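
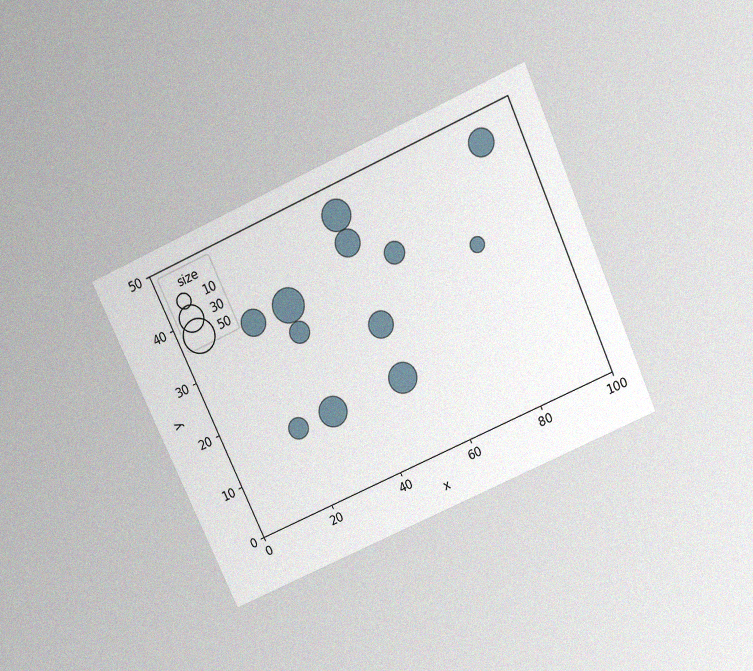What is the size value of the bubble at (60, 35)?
The chart is tilted about 24° counter-clockwise and viewed slightly from above, with some photo noise. Matching the bubble at (60, 35) against the size legend gives 20.

20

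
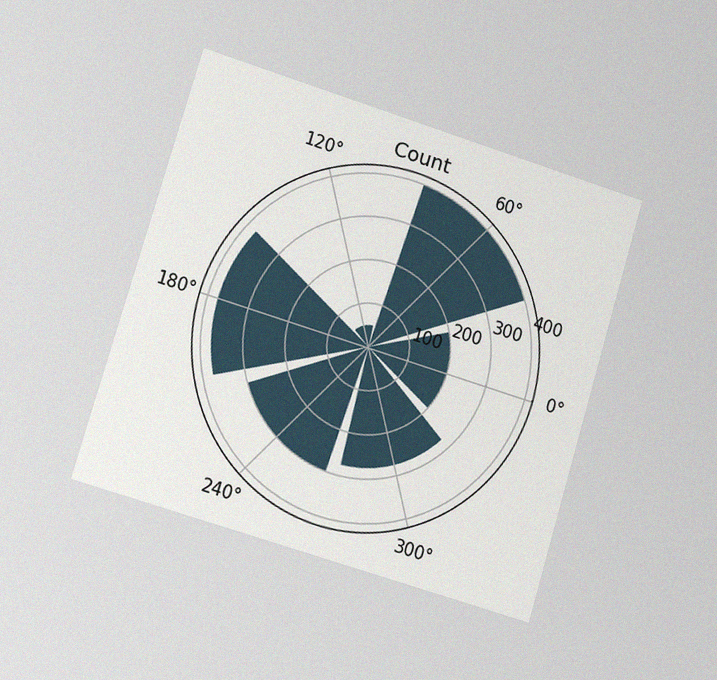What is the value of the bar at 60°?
400

The chart is tilted about 17° clockwise and viewed slightly from the left, with some photo noise. The bar at 60° reaches 400 on the radial axis.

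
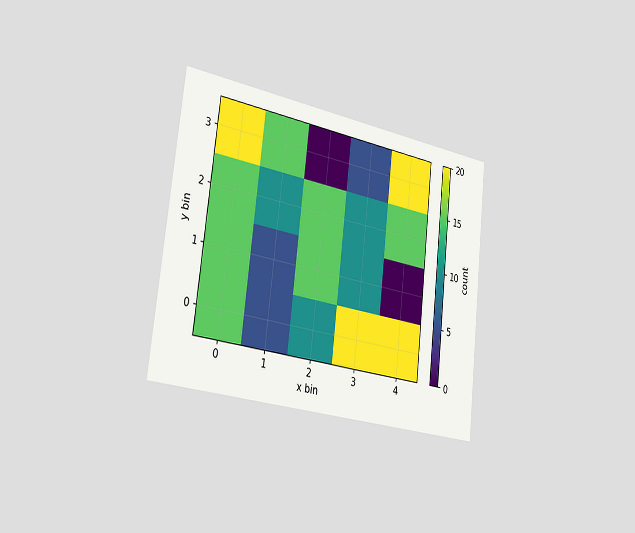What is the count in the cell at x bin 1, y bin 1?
5

The chart is tilted about 6° clockwise and viewed slightly from the left. Matching the cell (1, 1) against the colorbar gives 5.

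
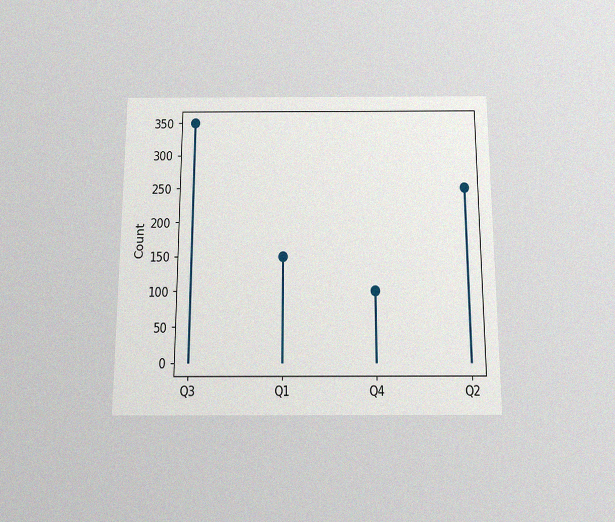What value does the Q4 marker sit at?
The chart is viewed slightly from below, with some photo noise. The Q4 marker sits at 100.

100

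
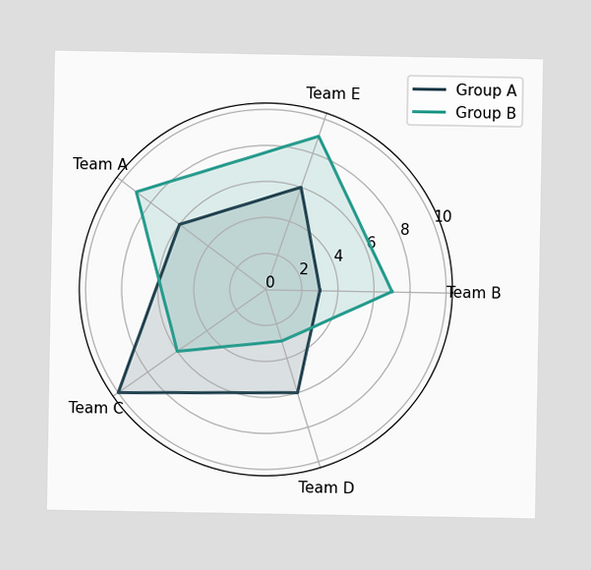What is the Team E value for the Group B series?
On the Team E axis, Group B reaches 9.

9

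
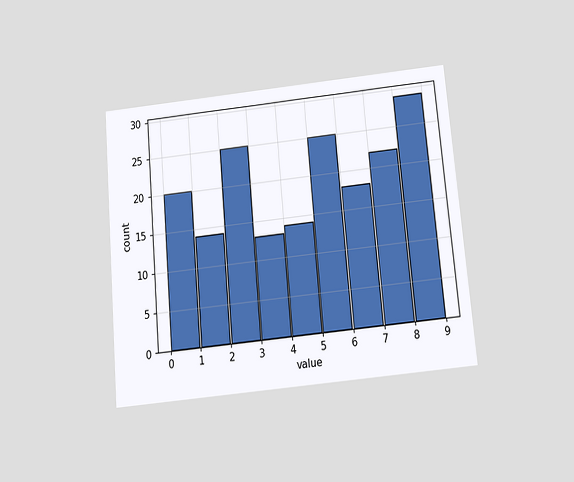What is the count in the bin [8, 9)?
The chart is tilted about 5° counter-clockwise and viewed slightly from below. The [8, 9) bin has height 29.

29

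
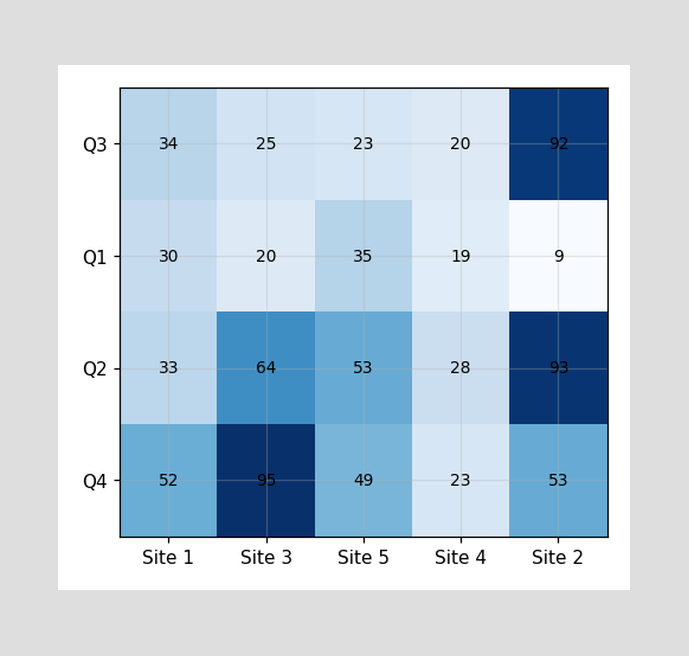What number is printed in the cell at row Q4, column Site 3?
95

The (Q4, Site 3) cell reads 95.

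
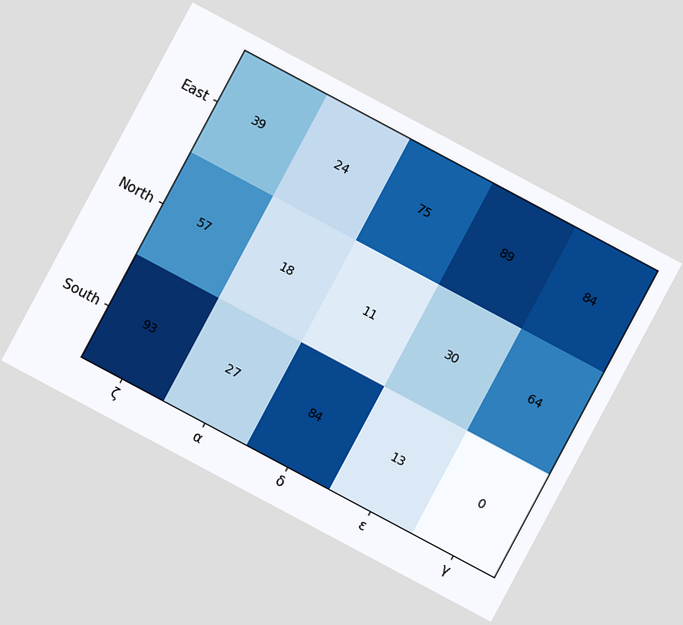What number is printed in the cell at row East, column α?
24

The chart is tilted about 28° clockwise. The (East, α) cell reads 24.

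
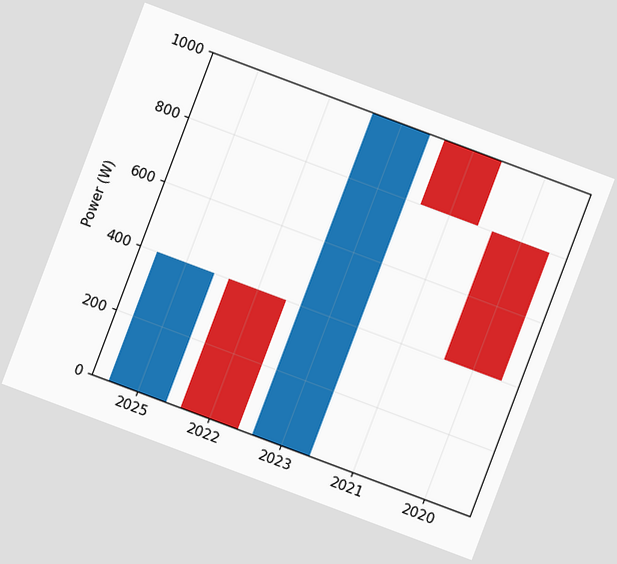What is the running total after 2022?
0W

The chart is tilted about 21° clockwise. After 2022 the running total reaches 0W.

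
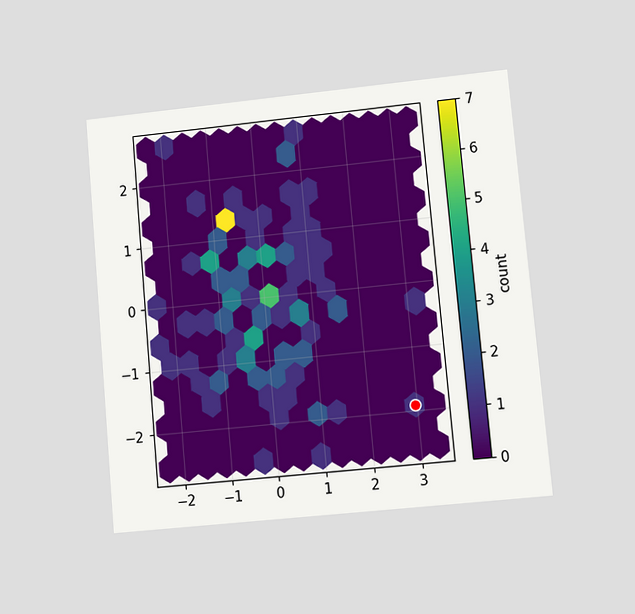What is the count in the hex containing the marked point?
The chart is tilted about 5° counter-clockwise and viewed at a slight angle. The marked hex reads 1 on the colorbar.

1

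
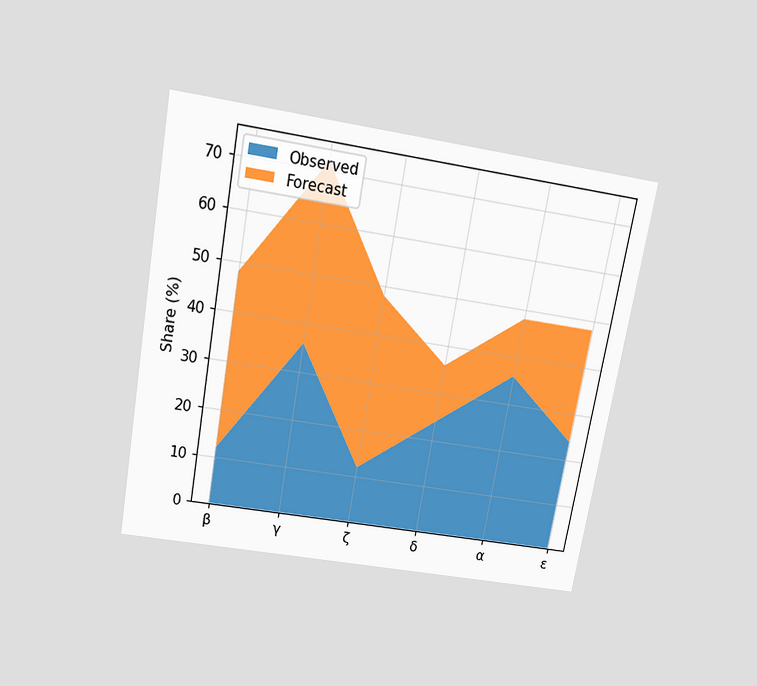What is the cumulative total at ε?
The chart is tilted about 10° clockwise and viewed slightly from above. The stacked total at ε reaches 48%.

48%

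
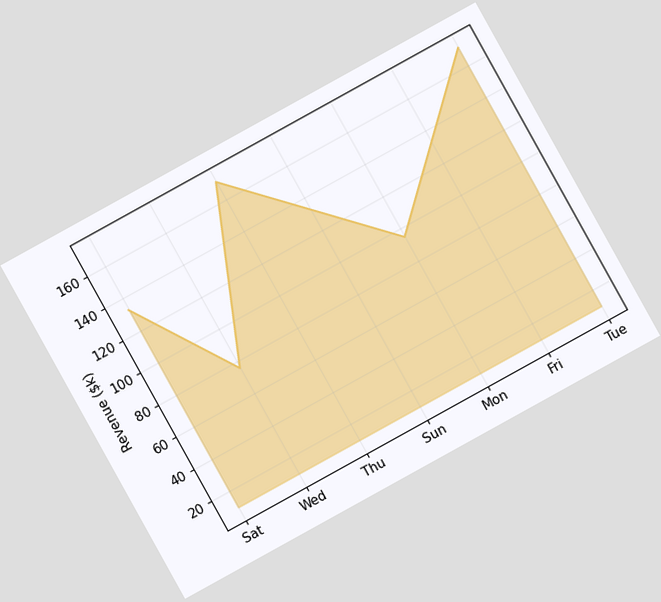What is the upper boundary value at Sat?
$133k

The chart is tilted about 29° counter-clockwise. At Sat the upper boundary is at $133k.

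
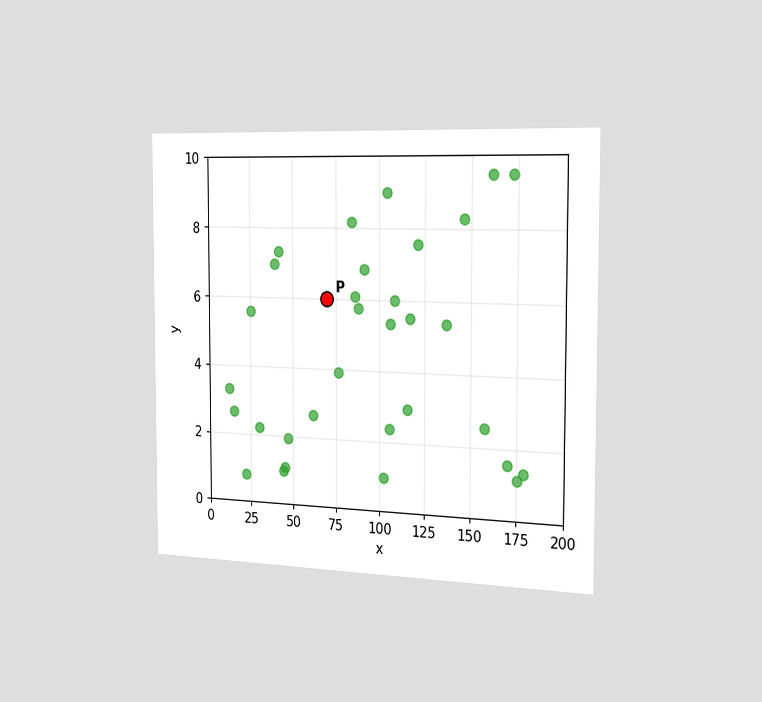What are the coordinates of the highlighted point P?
(70, 6)

The chart is viewed slightly from the right. Following the gridlines from P to each axis, P sits at (70, 6).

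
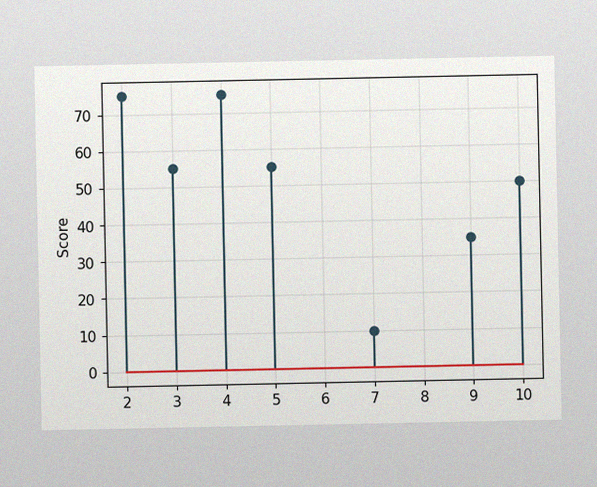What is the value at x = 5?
The image has some photo noise and uneven lighting. The stem at x=5 reaches 55.

55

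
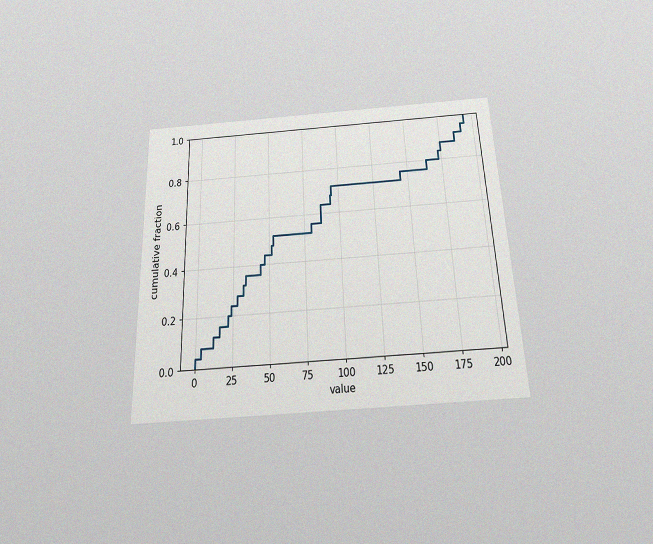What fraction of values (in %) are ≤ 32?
32%

The chart is tilted about 2° counter-clockwise and viewed slightly from below, with some photo noise. At x=32 the ECDF step is at 32%.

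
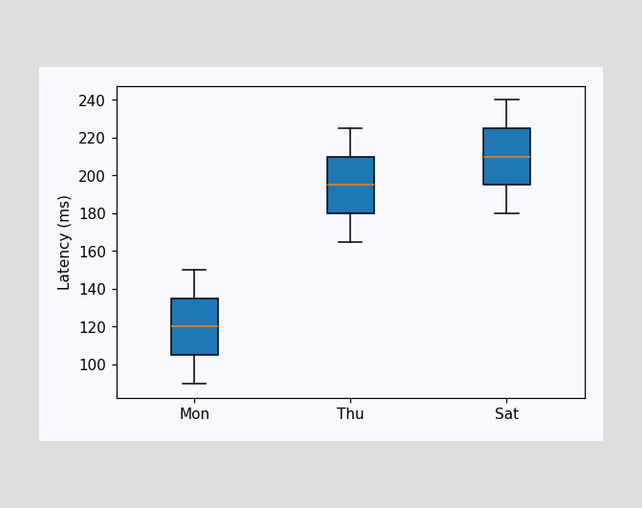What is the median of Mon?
120ms

The median line in the Mon box sits at 120ms.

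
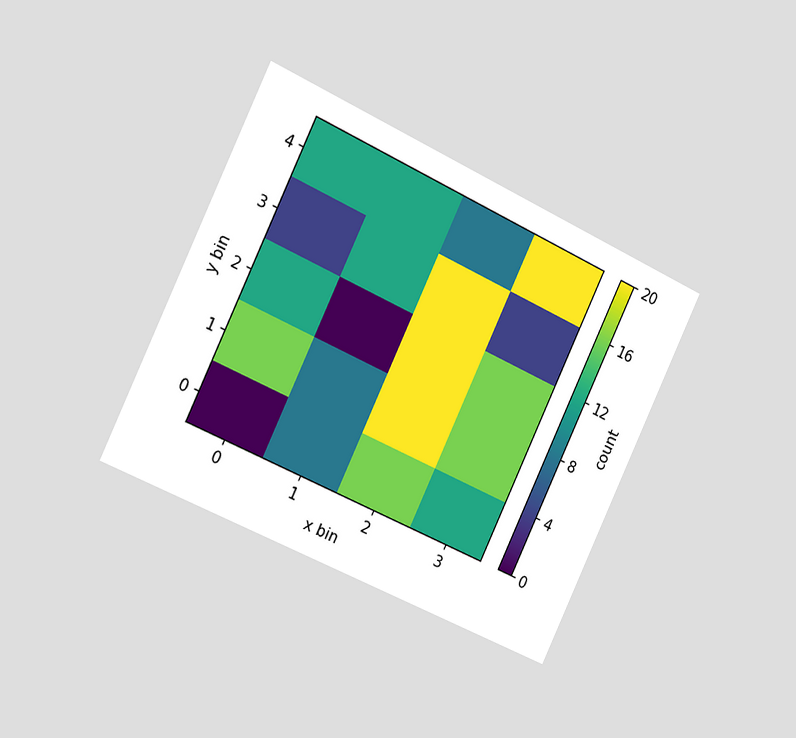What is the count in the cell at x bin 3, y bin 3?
4

The chart is tilted about 25° clockwise and viewed slightly from the left. Matching the cell (3, 3) against the colorbar gives 4.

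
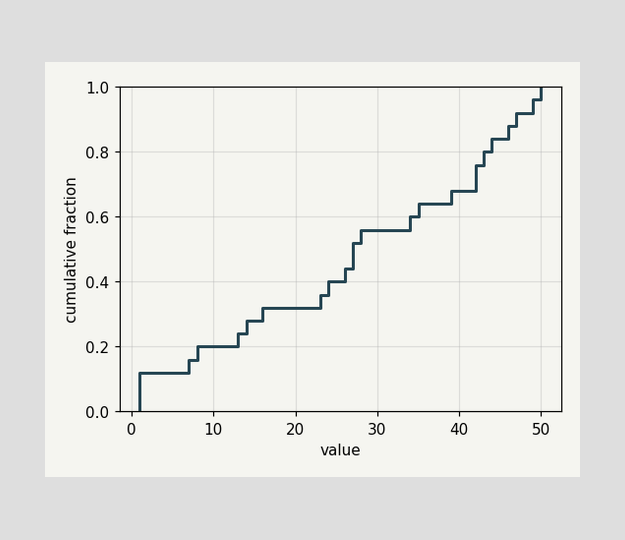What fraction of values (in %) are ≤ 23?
At x=23 the ECDF step is at 36%.

36%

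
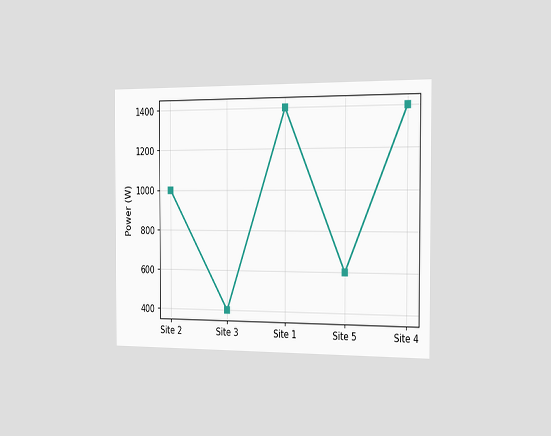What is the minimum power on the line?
400W

The chart is viewed slightly from the right. The lowest point is at Site 3, and reading across to the y-axis gives 400W.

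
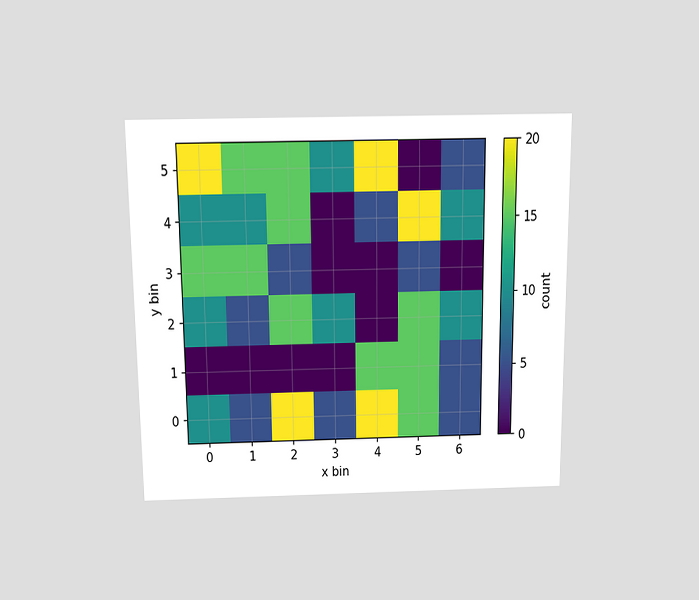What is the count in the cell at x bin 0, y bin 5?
20

The chart is viewed slightly from above. Matching the cell (0, 5) against the colorbar gives 20.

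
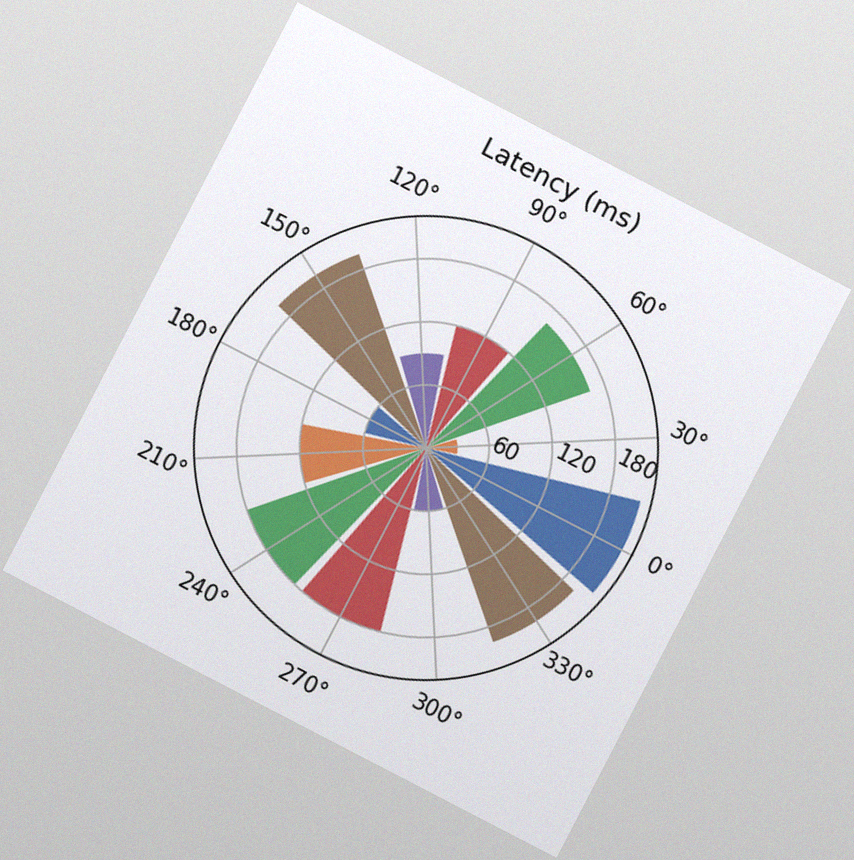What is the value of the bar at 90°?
120ms

The chart is tilted about 27° clockwise, with some photo noise. The bar at 90° reaches 120ms on the radial axis.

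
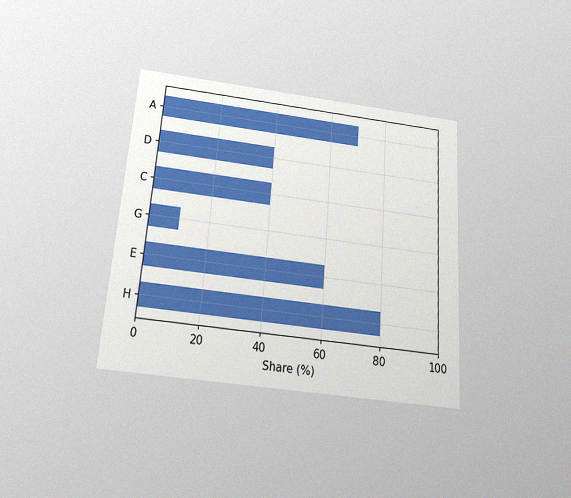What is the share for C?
The chart is tilted about 4° clockwise and viewed slightly from below, with some photo noise. Reading along the chart's x-axis, the C bar reaches 40%.

40%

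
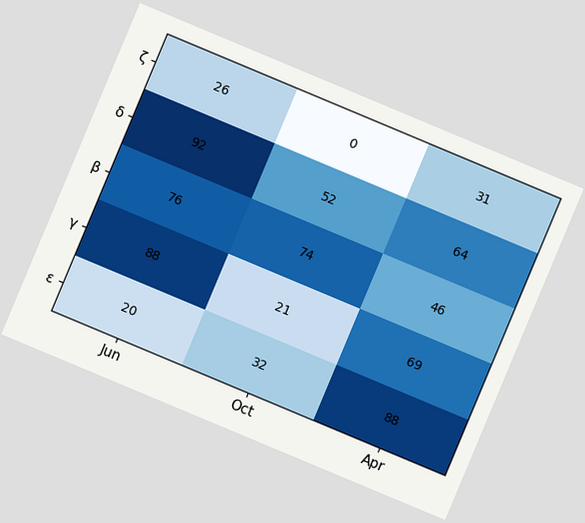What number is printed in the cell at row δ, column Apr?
The chart is tilted about 23° clockwise. The (δ, Apr) cell reads 64.

64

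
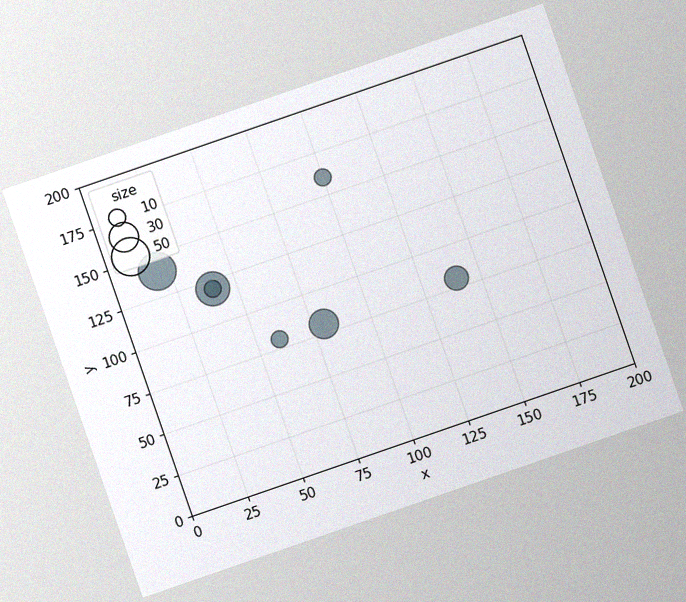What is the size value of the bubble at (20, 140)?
The chart is tilted about 19° counter-clockwise, with some photo noise. Matching the bubble at (20, 140) against the size legend gives 50.

50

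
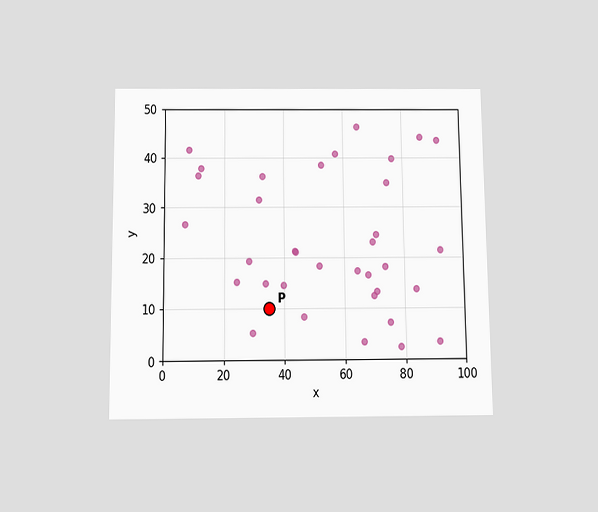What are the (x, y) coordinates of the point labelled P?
(35, 10)

The chart is viewed slightly from below. Following the gridlines from P to each axis, P sits at (35, 10).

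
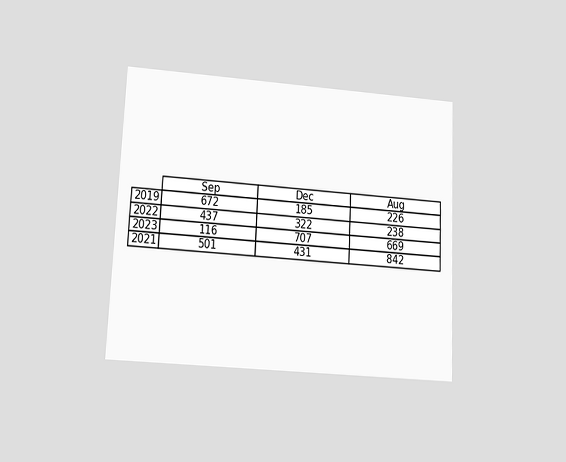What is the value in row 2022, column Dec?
The chart is tilted about 3° clockwise and viewed at a slight angle. The (2022, Dec) cell reads 322.

322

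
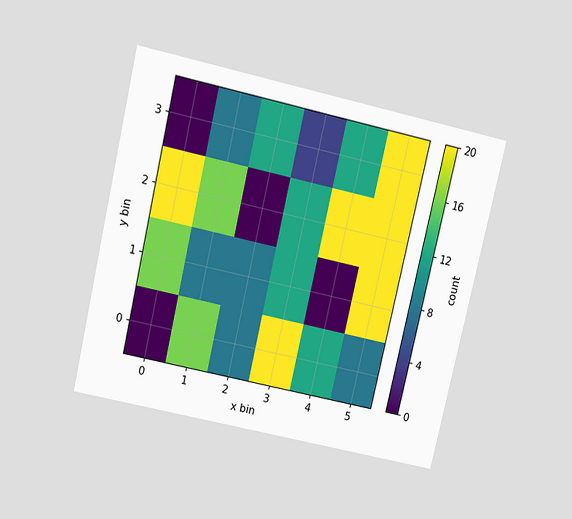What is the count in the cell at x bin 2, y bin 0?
The chart is tilted about 13° clockwise and viewed slightly from above. Matching the cell (2, 0) against the colorbar gives 8.

8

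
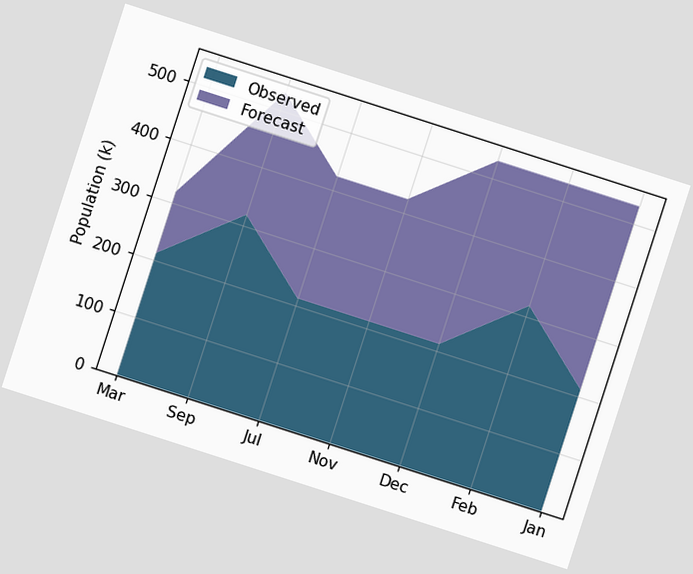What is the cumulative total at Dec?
The chart is tilted about 18° clockwise. The stacked total at Dec reaches 530k.

530k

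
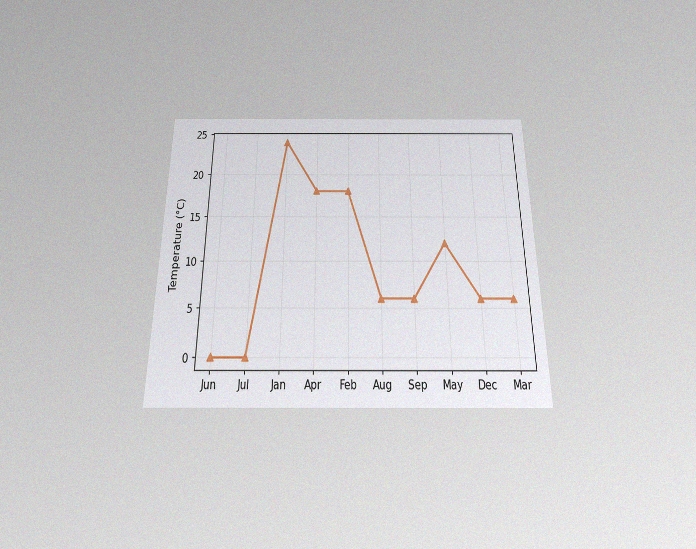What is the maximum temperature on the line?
24°C

The chart is viewed slightly from below, with some photo noise. The highest point is at Jan, and reading across to the y-axis gives 24°C.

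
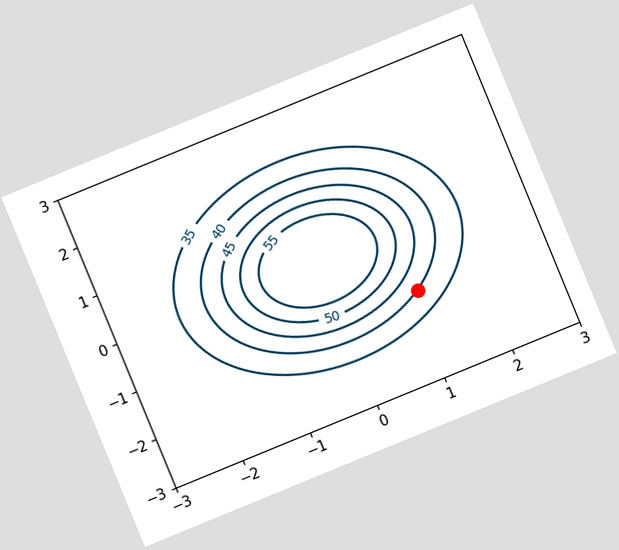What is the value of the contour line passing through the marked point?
The chart is tilted about 22° counter-clockwise. The marked point sits on the contour labelled 40.

40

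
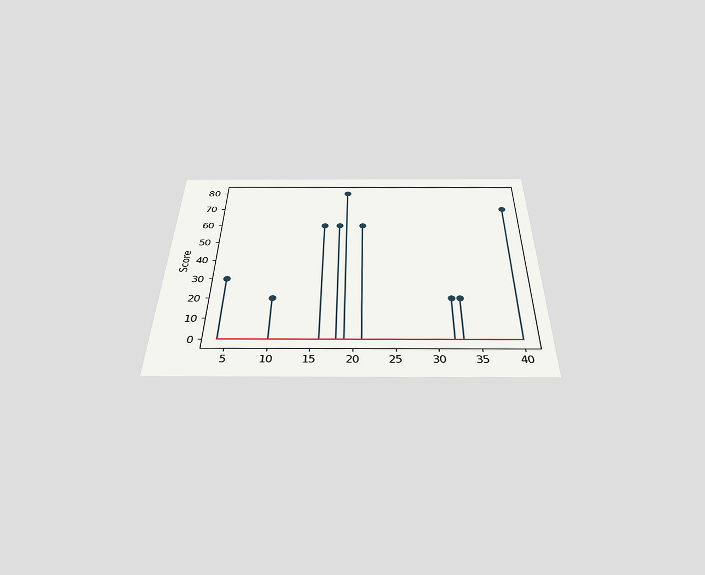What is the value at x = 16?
60

The chart is viewed slightly from below. The stem at x=16 reaches 60.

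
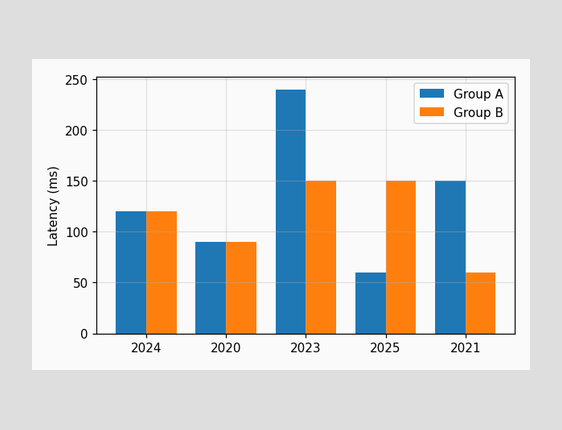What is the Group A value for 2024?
The Group A bar at 2024 reaches 120ms on the y-axis.

120ms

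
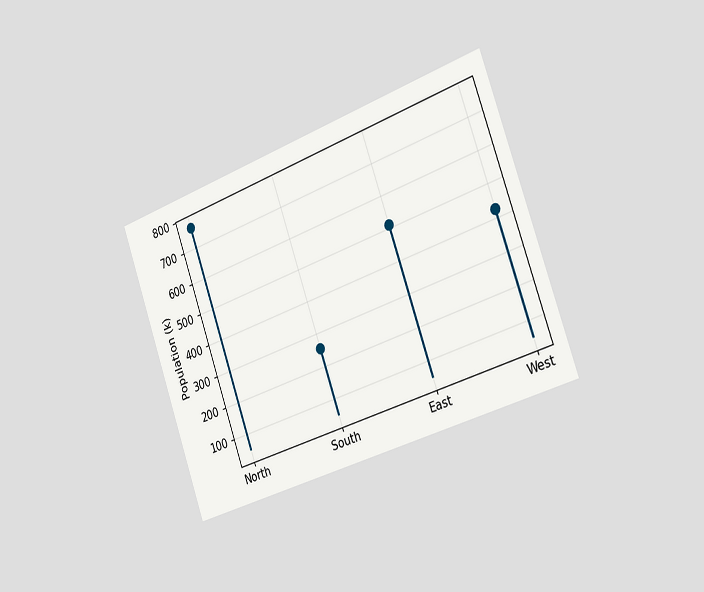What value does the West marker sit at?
The chart is tilted about 20° counter-clockwise and viewed slightly from the right. The West marker sits at 425k.

425k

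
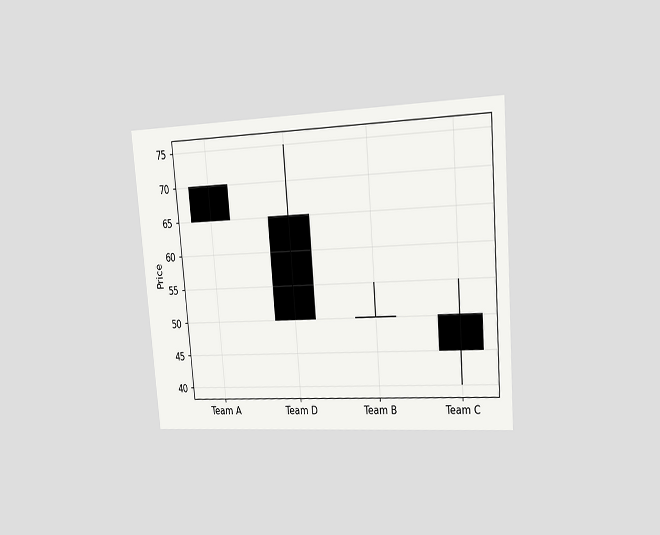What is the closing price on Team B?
The chart is tilted about 5° counter-clockwise and viewed slightly from the right. The Team B candle closes at 50.

50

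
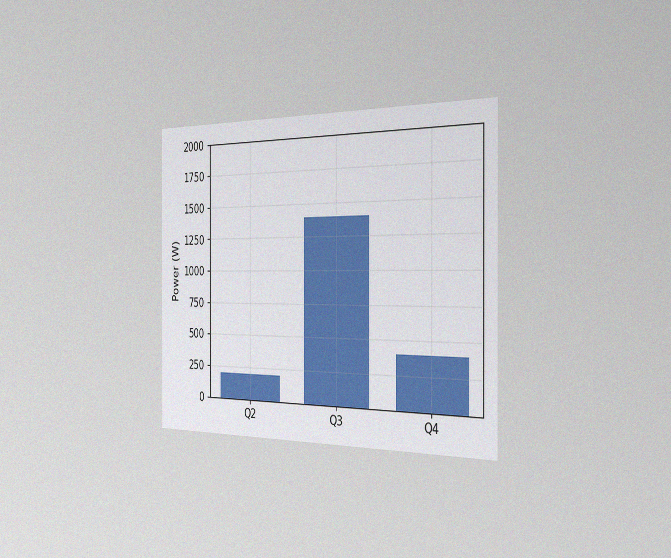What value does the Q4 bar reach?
The chart is viewed slightly from the right, with some photo noise. Reading along the chart's y-axis, the Q4 bar reaches 400W.

400W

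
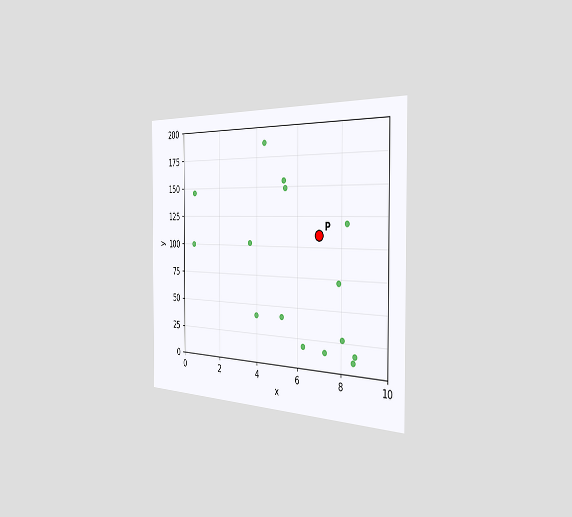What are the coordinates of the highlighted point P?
(7, 110)

The chart is viewed slightly from the right. Following the gridlines from P to each axis, P sits at (7, 110).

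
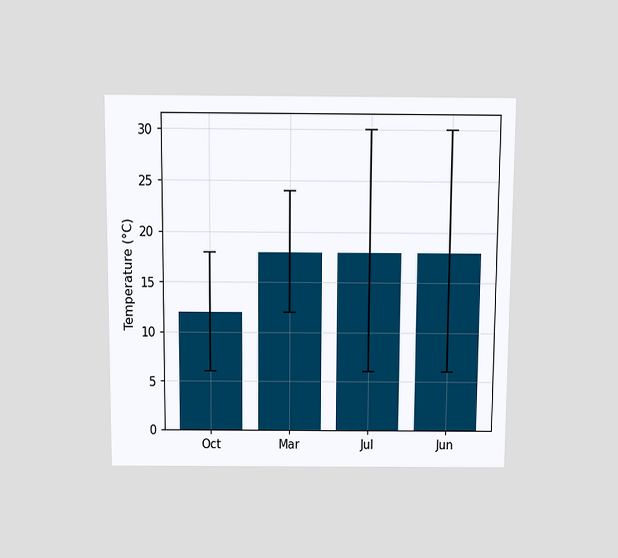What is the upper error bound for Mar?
The chart is viewed slightly from above. The Mar bar's upper whisker reaches 24°C.

24°C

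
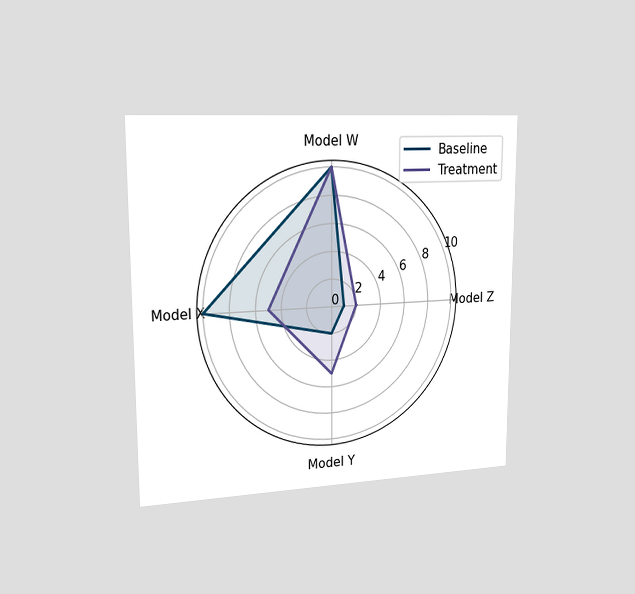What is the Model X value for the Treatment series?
5

The chart is viewed slightly from the left. On the Model X axis, Treatment reaches 5.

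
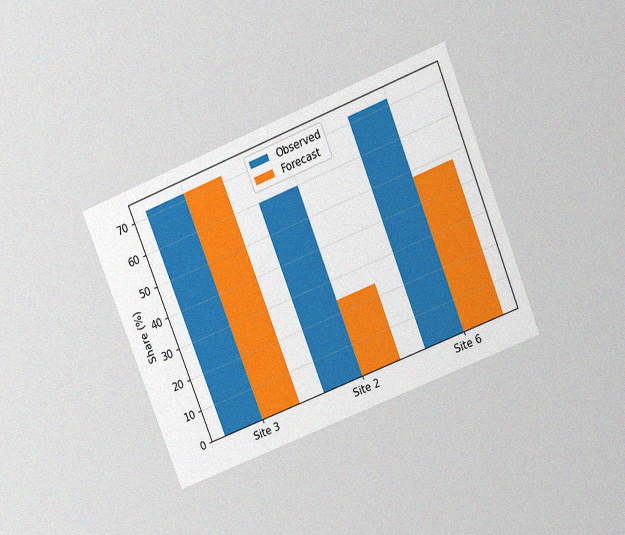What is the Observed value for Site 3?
72%

The chart is tilted about 22° counter-clockwise and viewed slightly from above, with some photo noise. The Observed bar at Site 3 reaches 72% on the y-axis.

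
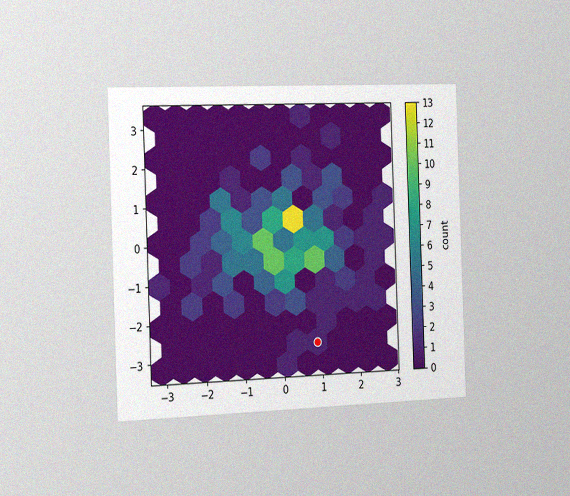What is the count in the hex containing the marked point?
The chart is tilted about 2° counter-clockwise and viewed slightly from the left, with some photo noise. The marked hex reads 1 on the colorbar.

1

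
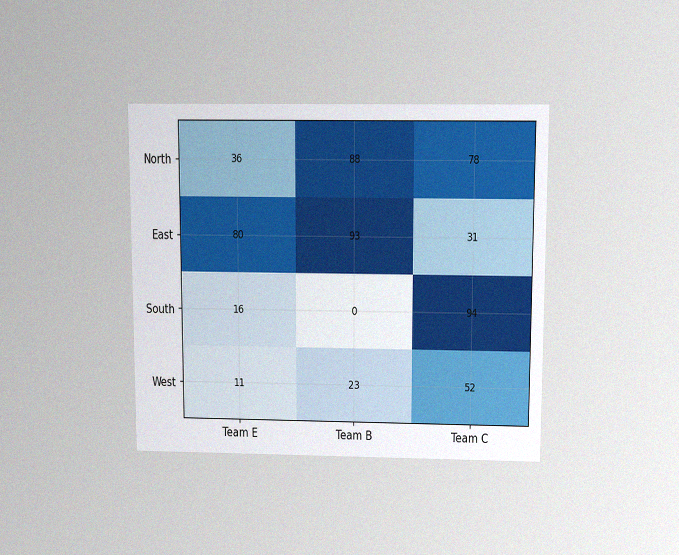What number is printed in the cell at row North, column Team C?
The chart is viewed slightly from above, with some photo noise. The (North, Team C) cell reads 78.

78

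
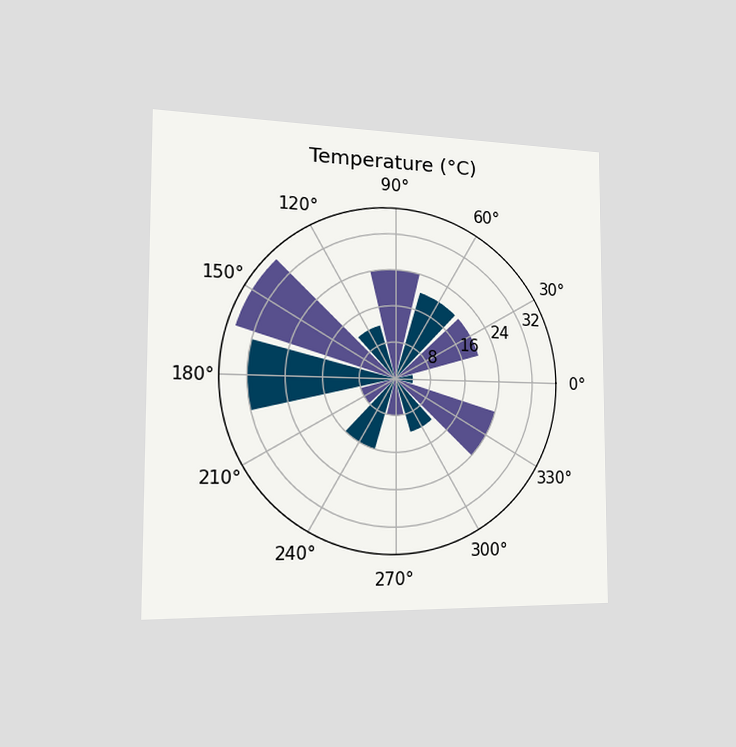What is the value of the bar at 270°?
The chart is viewed slightly from the left. The bar at 270° reaches 8°C on the radial axis.

8°C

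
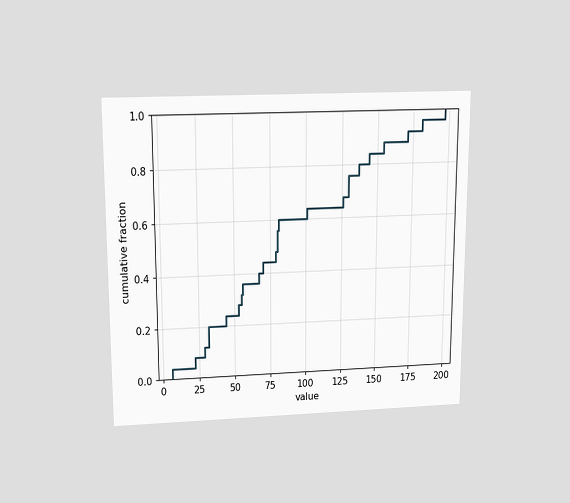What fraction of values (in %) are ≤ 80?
The chart is viewed slightly from above. At x=80 the ECDF step is at 56%.

56%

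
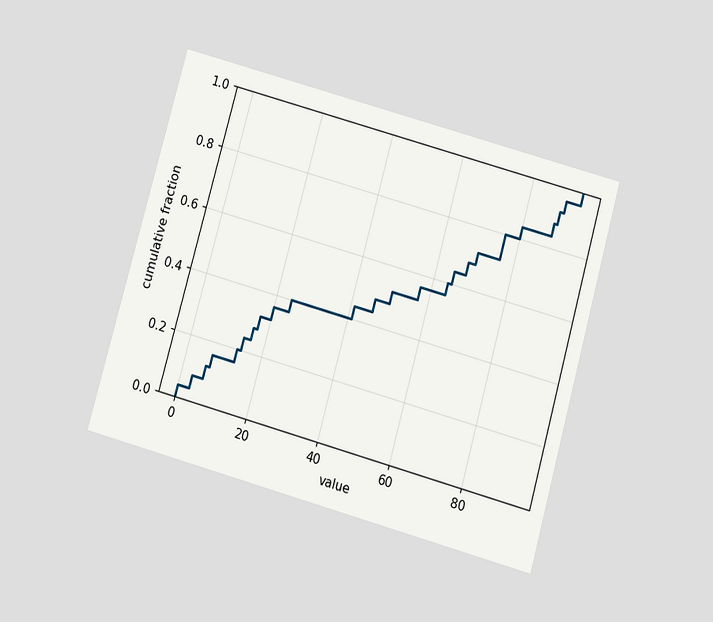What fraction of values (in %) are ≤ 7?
16%

The chart is tilted about 16° clockwise and viewed slightly from below. At x=7 the ECDF step is at 16%.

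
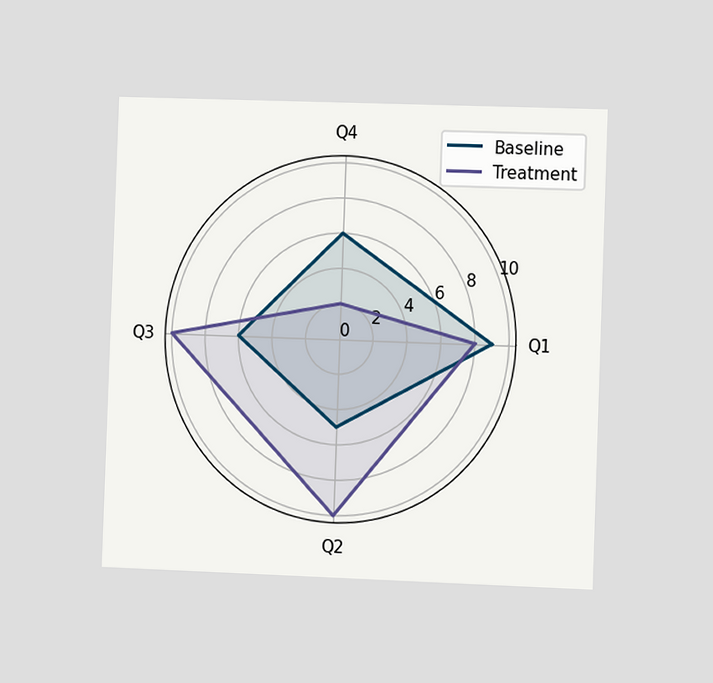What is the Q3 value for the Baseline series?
The chart is tilted about 2° clockwise and viewed slightly from the right. On the Q3 axis, Baseline reaches 6.

6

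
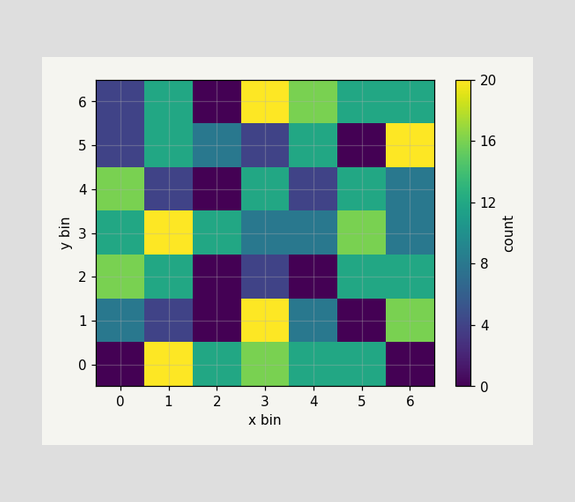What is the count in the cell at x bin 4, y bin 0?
12

Matching the cell (4, 0) against the colorbar gives 12.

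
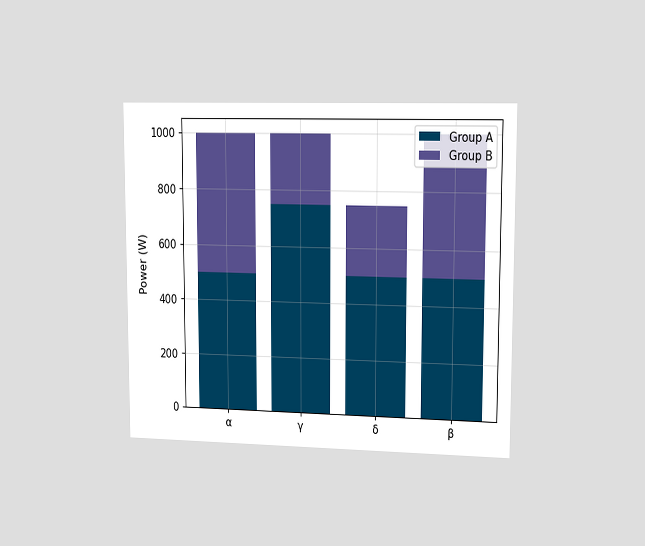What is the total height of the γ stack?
1000W

The chart is viewed slightly from the right. The γ stack's top reaches 1000W on the y-axis.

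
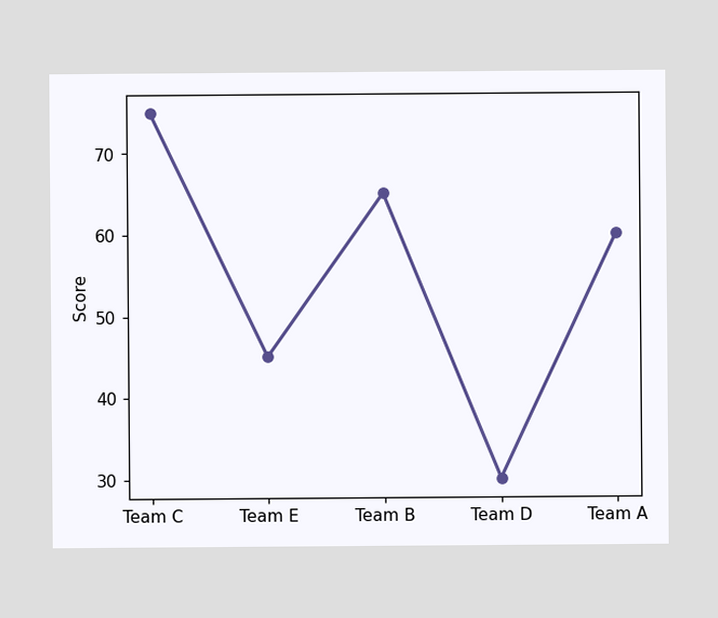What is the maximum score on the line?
The highest point is at Team C, and reading across to the y-axis gives 75.

75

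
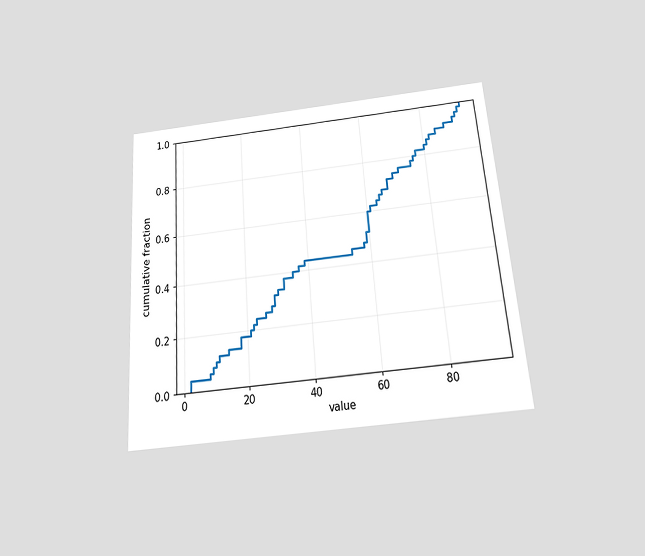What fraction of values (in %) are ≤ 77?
82%

The chart is tilted about 4° counter-clockwise and viewed slightly from below. At x=77 the ECDF step is at 82%.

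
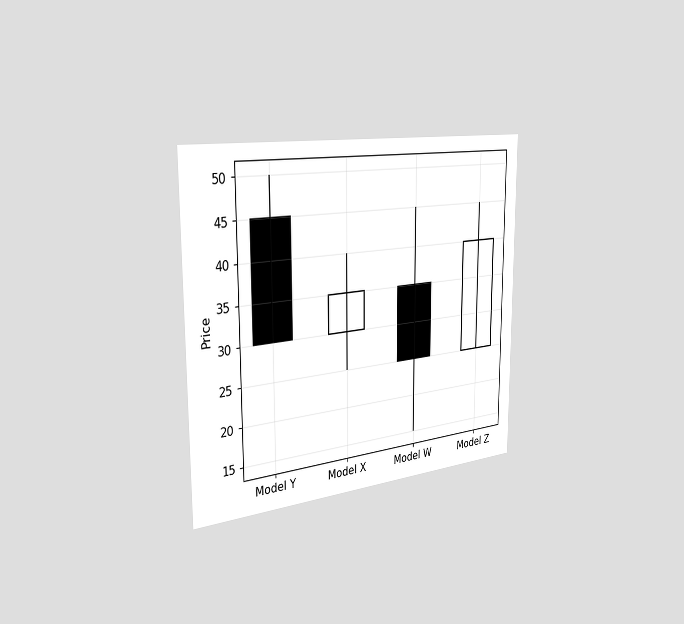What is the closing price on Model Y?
The chart is viewed slightly from the left. The Model Y candle closes at 30.

30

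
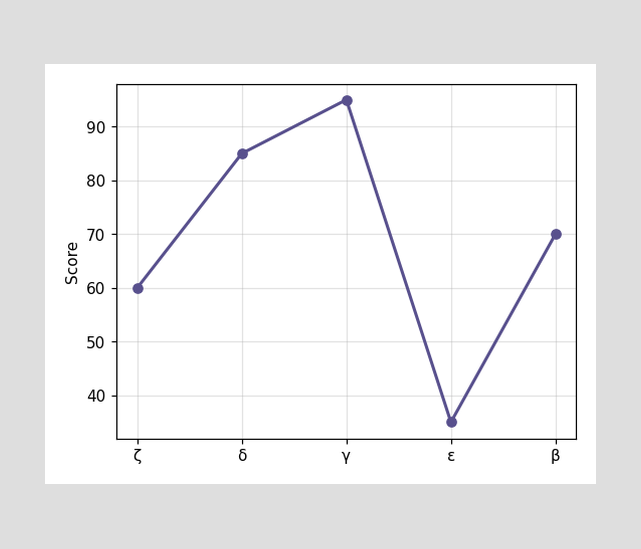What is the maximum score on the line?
95

The highest point is at γ, and reading across to the y-axis gives 95.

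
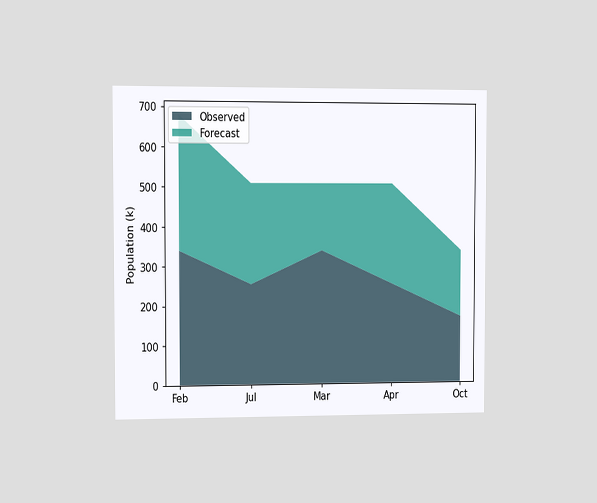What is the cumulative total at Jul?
The chart is viewed slightly from the left. The stacked total at Jul reaches 510k.

510k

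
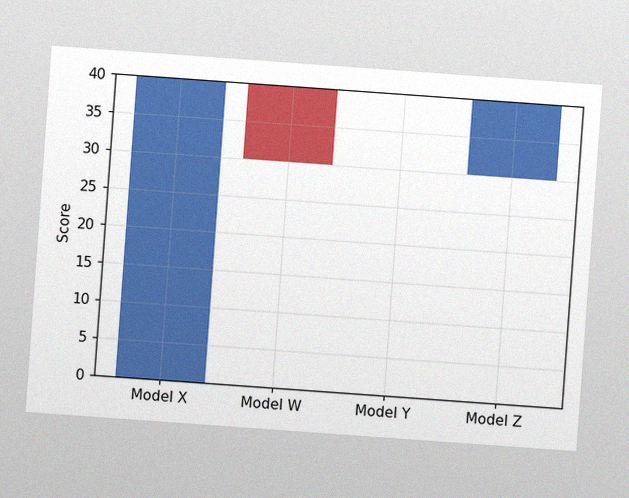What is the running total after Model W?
30

The chart is tilted about 4° clockwise, with some photo noise. After Model W the running total reaches 30.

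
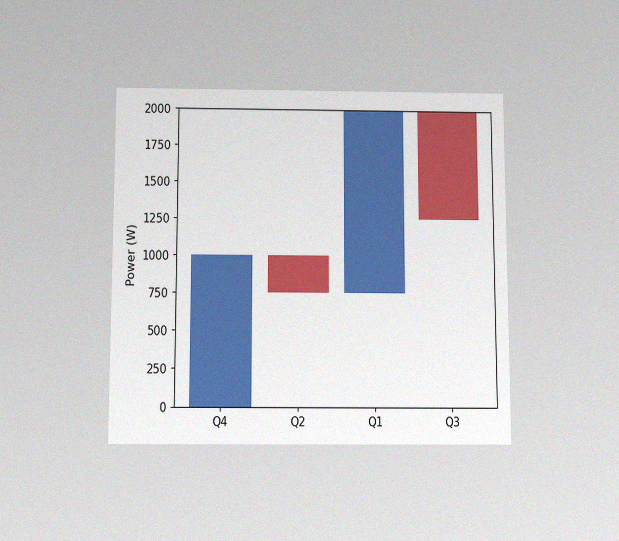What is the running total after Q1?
The chart is viewed slightly from below, with some photo noise. After Q1 the running total reaches 2000W.

2000W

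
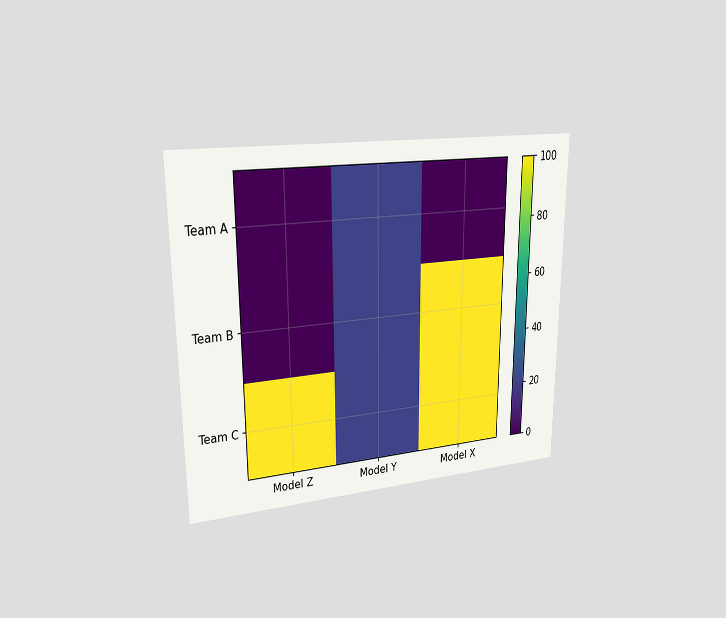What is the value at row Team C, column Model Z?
100

The chart is viewed slightly from the left. Matching cell (Team C, Model Z) against the colorbar gives 100.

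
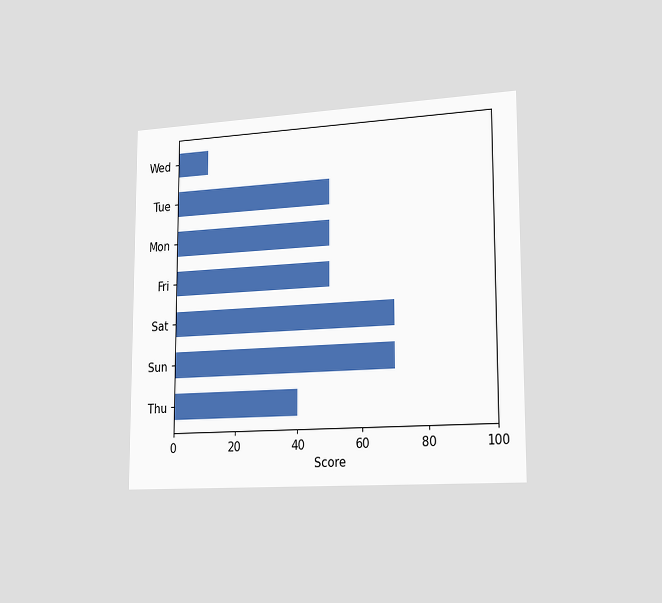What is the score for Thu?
40

The chart is viewed slightly from the right. Reading along the chart's x-axis, the Thu bar reaches 40.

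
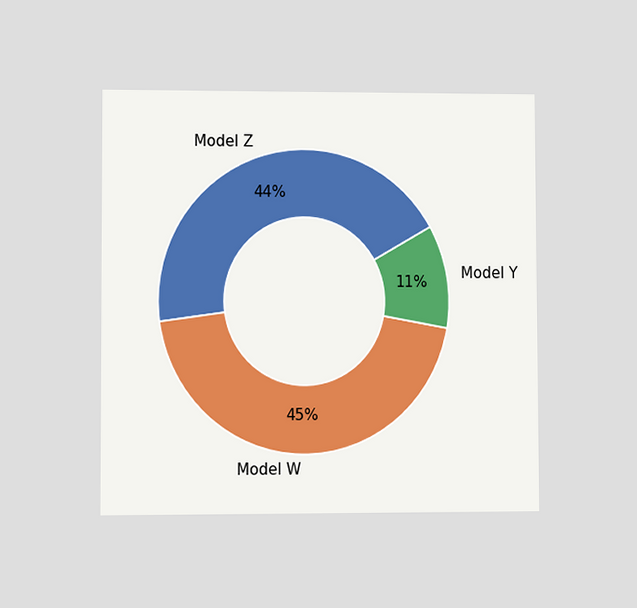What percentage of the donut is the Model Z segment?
The chart is viewed at a slight angle. The Model Z segment takes up 44% of the ring.

44%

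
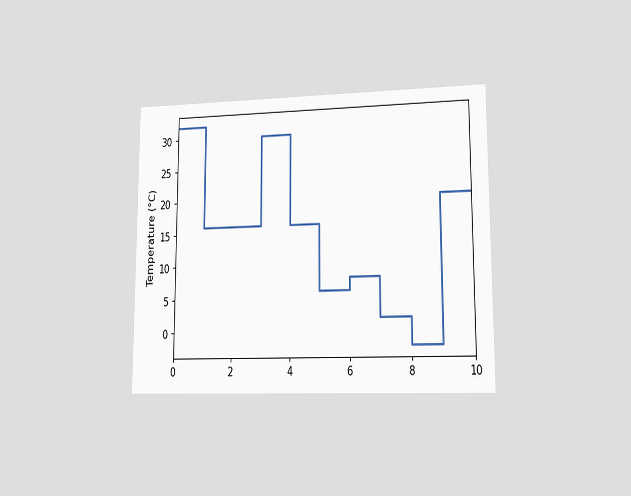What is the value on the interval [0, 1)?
The chart is viewed at a slight angle. On [0, 1) the step sits at 32°C.

32°C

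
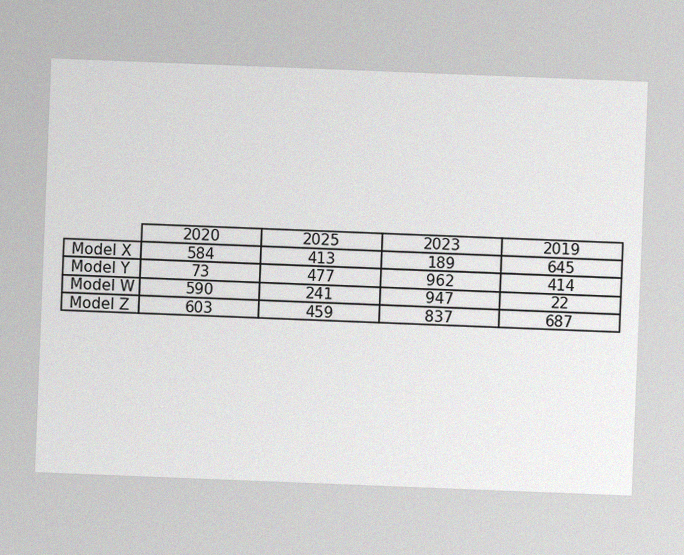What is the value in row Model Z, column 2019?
687

The chart is tilted about 2° clockwise, with some photo noise. The (Model Z, 2019) cell reads 687.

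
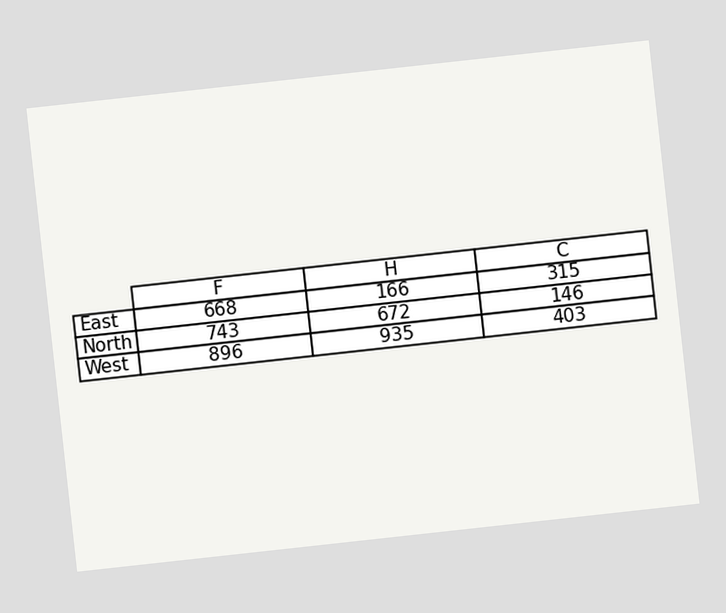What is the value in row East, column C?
The chart is tilted about 6° counter-clockwise. The (East, C) cell reads 315.

315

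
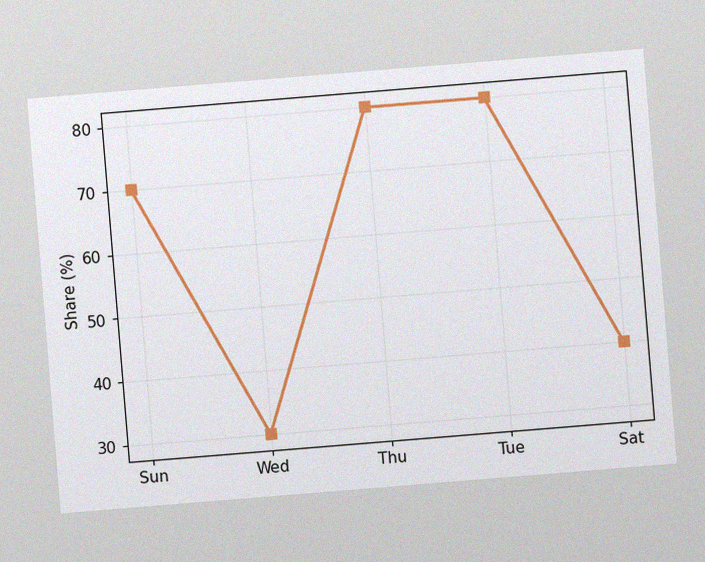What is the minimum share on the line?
30%

The chart is tilted about 5° counter-clockwise, with some photo noise. The lowest point is at Wed, and reading across to the y-axis gives 30%.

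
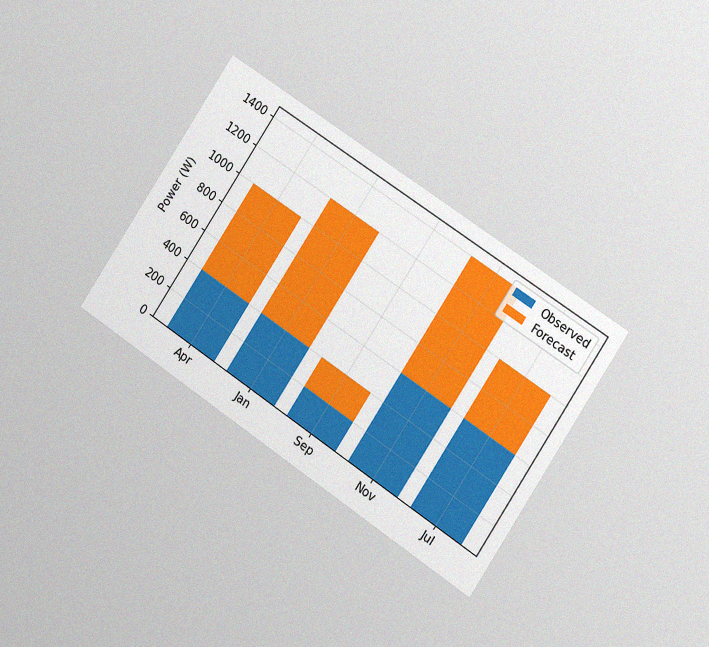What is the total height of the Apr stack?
The chart is tilted about 34° clockwise and viewed slightly from the right, with some photo noise. The Apr stack's top reaches 1000W on the y-axis.

1000W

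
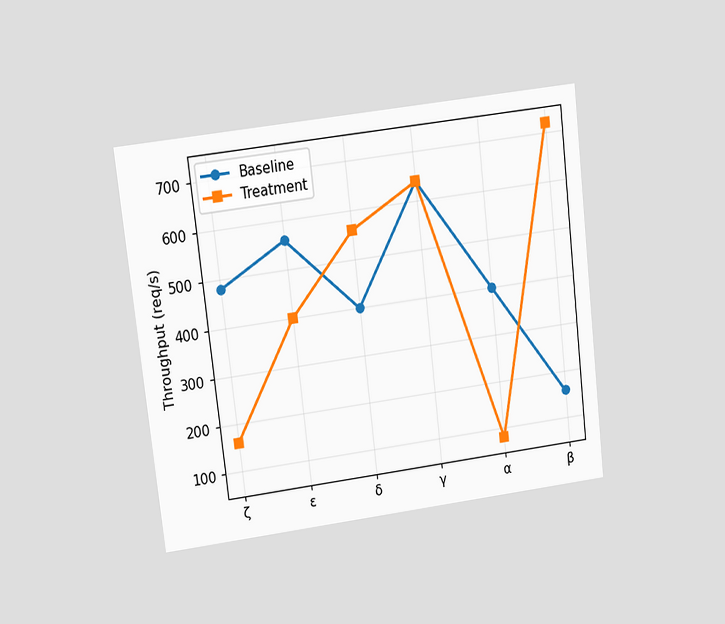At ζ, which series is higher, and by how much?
The chart is tilted about 7° counter-clockwise and viewed at a slight angle. At ζ, Baseline sits above the other line by 320req/s.

Baseline, by 320req/s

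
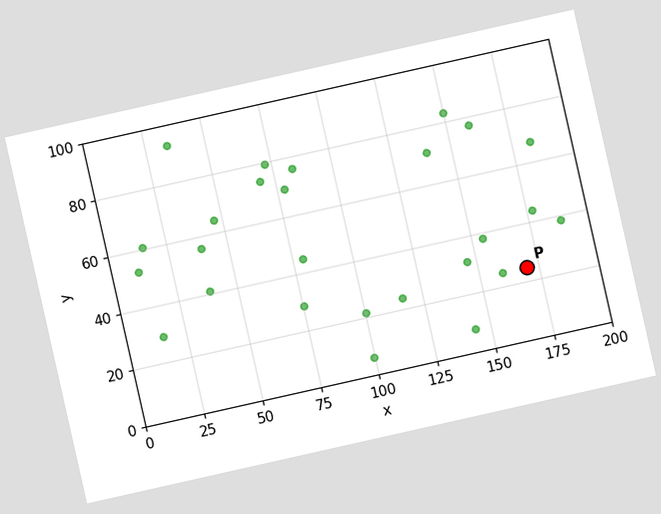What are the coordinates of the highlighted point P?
The chart is tilted about 13° counter-clockwise. Following the gridlines from P to each axis, P sits at (170, 25).

(170, 25)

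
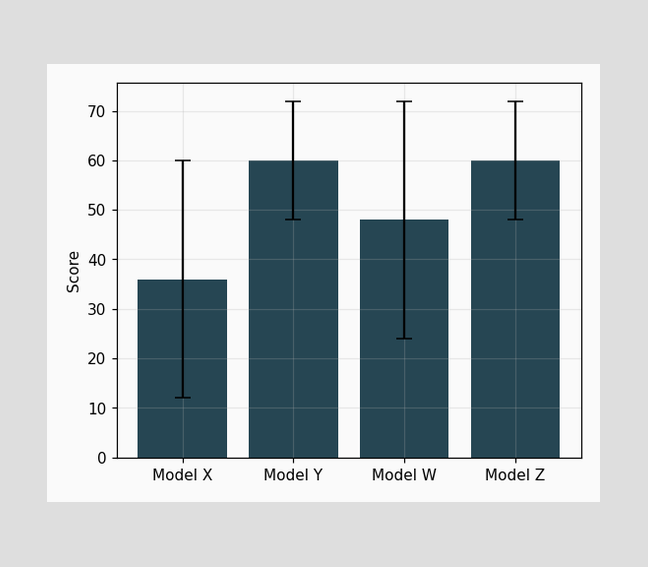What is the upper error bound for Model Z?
72

The Model Z bar's upper whisker reaches 72.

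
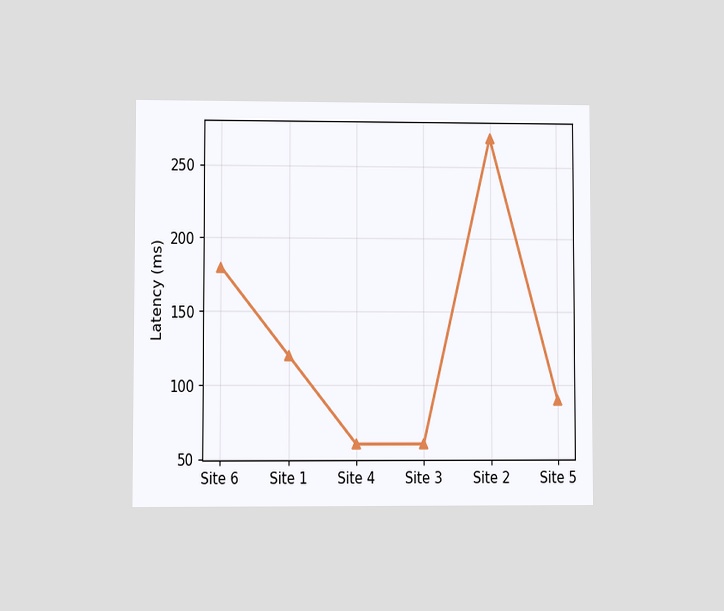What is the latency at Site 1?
The chart is viewed at a slight angle. At Site 1, the line is at 120ms.

120ms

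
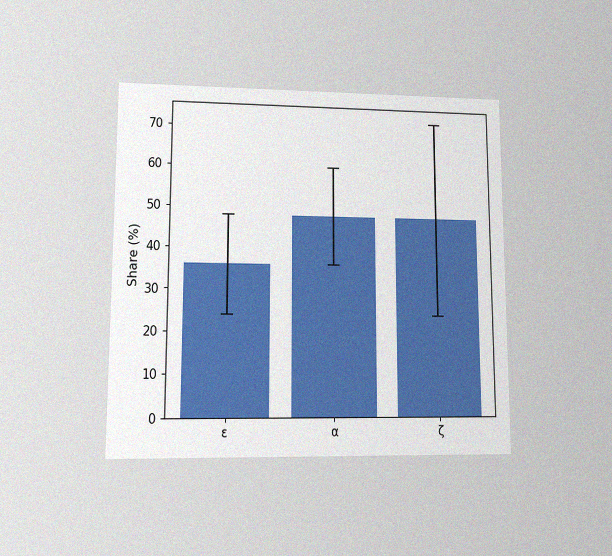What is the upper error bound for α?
The chart is viewed at a slight angle, with some photo noise. The α bar's upper whisker reaches 60%.

60%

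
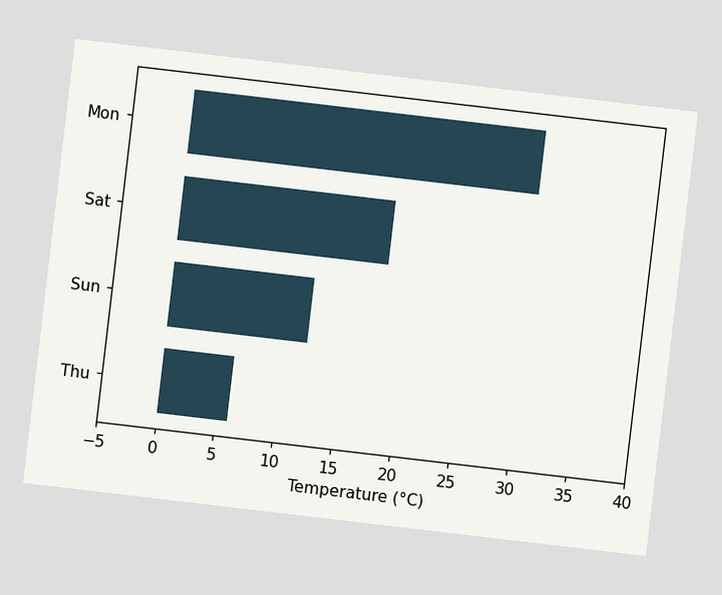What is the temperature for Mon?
The chart is tilted about 7° clockwise. Reading along the chart's x-axis, the Mon bar reaches 30°C.

30°C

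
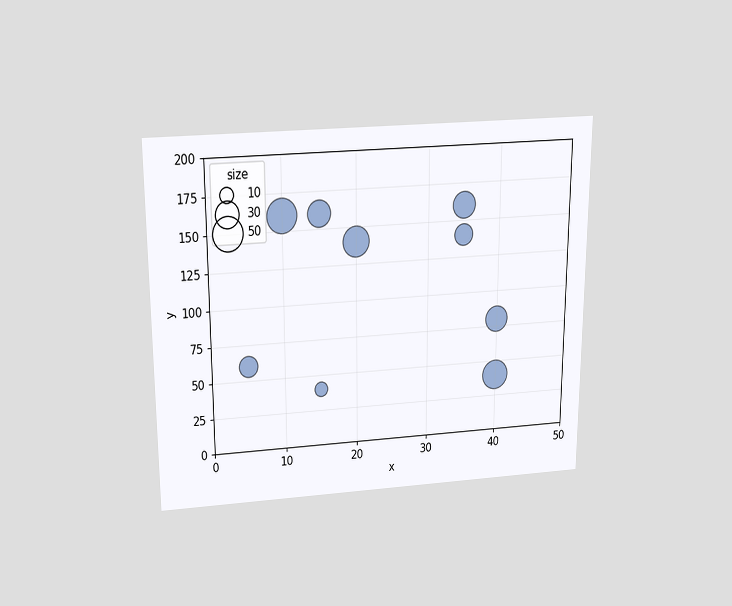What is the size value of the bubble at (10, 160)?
The chart is viewed slightly from above. Matching the bubble at (10, 160) against the size legend gives 50.

50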